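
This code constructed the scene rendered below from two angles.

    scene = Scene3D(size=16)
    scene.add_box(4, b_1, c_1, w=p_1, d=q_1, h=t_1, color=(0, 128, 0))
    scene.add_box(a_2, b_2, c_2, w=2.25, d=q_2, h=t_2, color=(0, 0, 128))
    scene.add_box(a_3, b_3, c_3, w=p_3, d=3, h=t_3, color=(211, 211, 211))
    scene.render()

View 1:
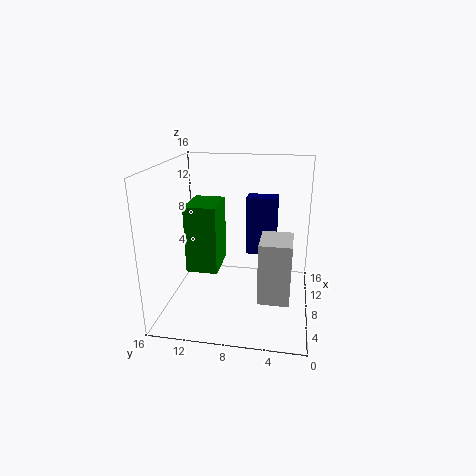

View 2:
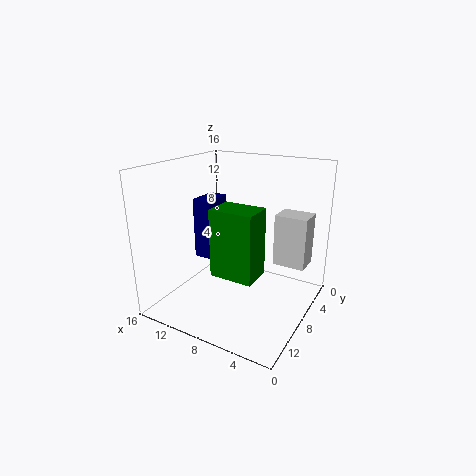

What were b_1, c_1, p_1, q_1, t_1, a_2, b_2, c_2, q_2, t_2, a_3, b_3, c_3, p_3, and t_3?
b_1 = 9.5; c_1 = 5.5; p_1 = 4.5; q_1 = 3.25; t_1 = 7; a_2 = 12; b_2 = 4; c_2 = 4.25; q_2 = 3.75; t_2 = 7.25; a_3 = 1.25; b_3 = 2; c_3 = 4.25; p_3 = 3.75; t_3 = 6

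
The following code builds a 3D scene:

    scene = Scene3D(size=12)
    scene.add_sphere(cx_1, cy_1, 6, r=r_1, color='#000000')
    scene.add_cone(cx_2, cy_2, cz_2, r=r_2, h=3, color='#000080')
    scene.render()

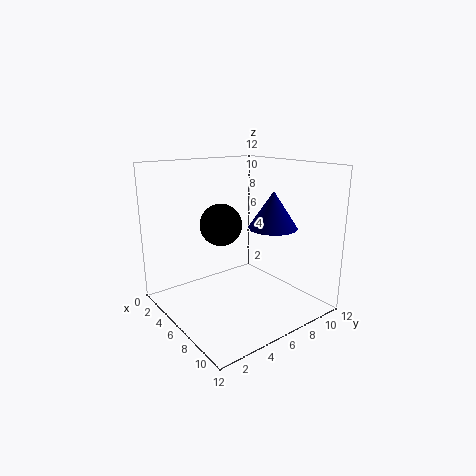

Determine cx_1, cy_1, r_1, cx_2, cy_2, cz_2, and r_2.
cx_1 = 2, cy_1 = 7, r_1 = 2, cx_2 = 8, cy_2 = 8, cz_2 = 7, r_2 = 2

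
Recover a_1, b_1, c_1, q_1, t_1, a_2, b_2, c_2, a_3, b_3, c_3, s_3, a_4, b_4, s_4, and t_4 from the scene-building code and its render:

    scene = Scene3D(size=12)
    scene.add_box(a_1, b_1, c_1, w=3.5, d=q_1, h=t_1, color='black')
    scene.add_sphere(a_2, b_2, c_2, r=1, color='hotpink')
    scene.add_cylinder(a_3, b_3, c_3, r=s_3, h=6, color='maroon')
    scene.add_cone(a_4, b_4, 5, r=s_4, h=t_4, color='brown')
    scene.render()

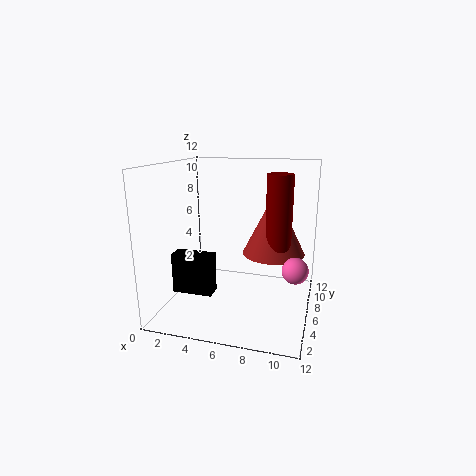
a_1 = 0.5; b_1 = 4.5; c_1 = 1; q_1 = 1.5; t_1 = 3.5; a_2 = 11; b_2 = 4; c_2 = 4.5; a_3 = 9.5; b_3 = 5; c_3 = 5.5; s_3 = 1; a_4 = 9; b_4 = 6; s_4 = 2.5; t_4 = 5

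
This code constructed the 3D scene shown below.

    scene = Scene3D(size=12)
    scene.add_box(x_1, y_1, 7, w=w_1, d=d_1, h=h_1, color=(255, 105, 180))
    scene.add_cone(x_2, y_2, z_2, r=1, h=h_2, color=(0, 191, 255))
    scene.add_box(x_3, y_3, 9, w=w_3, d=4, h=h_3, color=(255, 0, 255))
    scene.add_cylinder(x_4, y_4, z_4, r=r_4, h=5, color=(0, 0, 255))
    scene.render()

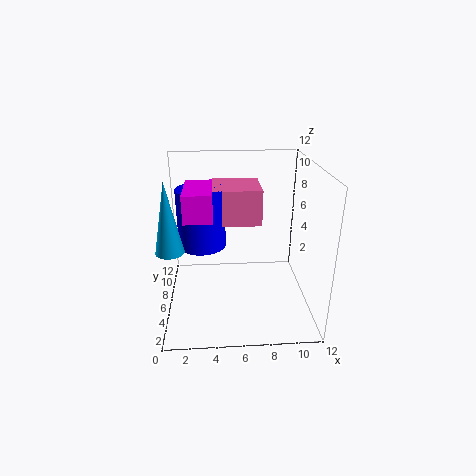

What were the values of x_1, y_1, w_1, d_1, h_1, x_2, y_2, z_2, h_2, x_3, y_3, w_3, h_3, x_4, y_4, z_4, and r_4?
x_1 = 4, y_1 = 6, w_1 = 4, d_1 = 4, h_1 = 3, x_2 = 1, y_2 = 2, z_2 = 7, h_2 = 5, x_3 = 2, y_3 = 2, w_3 = 2, h_3 = 2, x_4 = 3, y_4 = 7, z_4 = 5, r_4 = 2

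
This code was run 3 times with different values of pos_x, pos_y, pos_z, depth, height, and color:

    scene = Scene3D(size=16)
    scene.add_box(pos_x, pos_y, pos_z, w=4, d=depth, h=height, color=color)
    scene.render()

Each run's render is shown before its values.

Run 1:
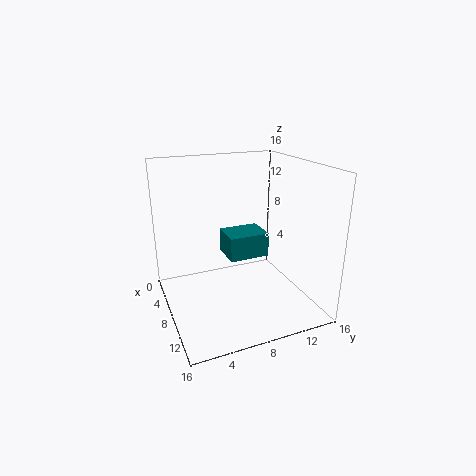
pos_x = 2, pos_y = 8, pos_z = 4, depth = 5, height = 3, color = 'teal'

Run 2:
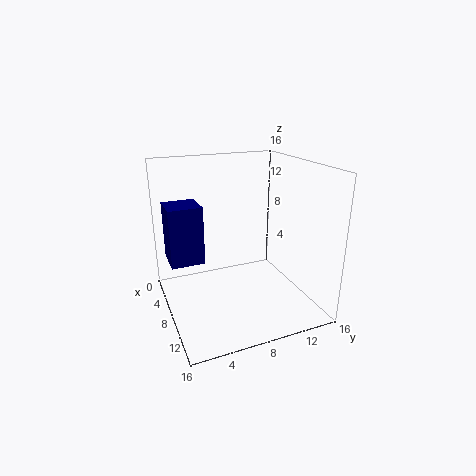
pos_x = 1, pos_y = 1, pos_z = 4, depth = 4, height = 7, color = 'navy'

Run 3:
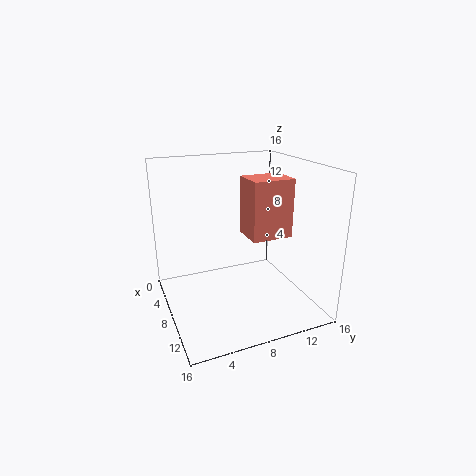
pos_x = 4, pos_y = 10, pos_z = 7, depth = 5, height = 7, color = 'salmon'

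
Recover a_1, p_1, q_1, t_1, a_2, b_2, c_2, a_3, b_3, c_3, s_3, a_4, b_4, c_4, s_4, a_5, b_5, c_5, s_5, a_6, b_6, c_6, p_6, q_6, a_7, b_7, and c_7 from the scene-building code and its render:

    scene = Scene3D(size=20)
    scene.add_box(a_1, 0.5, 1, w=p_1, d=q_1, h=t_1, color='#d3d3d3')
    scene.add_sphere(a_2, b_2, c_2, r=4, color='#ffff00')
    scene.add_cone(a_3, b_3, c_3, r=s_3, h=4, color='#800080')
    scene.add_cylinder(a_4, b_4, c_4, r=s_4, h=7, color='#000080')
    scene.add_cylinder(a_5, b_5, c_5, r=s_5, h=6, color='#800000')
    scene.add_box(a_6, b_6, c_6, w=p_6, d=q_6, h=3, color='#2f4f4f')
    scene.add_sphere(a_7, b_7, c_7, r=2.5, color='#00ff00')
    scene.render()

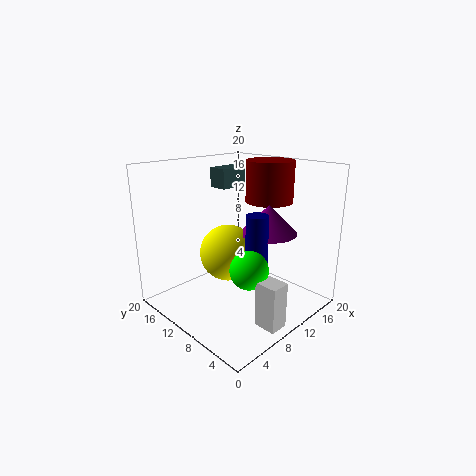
a_1 = 6.5; p_1 = 2.5; q_1 = 3; t_1 = 6; a_2 = 9.5; b_2 = 11.5; c_2 = 7.5; a_3 = 13.5; b_3 = 7.5; c_3 = 10.5; s_3 = 4; a_4 = 10; b_4 = 6.5; c_4 = 7; s_4 = 1.5; a_5 = 16.5; b_5 = 10; c_5 = 14; s_5 = 3.5; a_6 = 12.5; b_6 = 15.5; c_6 = 15.5; p_6 = 4.5; q_6 = 3; a_7 = 7.5; b_7 = 5.5; c_7 = 7.5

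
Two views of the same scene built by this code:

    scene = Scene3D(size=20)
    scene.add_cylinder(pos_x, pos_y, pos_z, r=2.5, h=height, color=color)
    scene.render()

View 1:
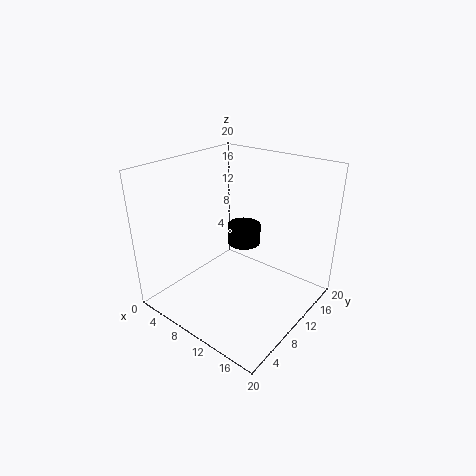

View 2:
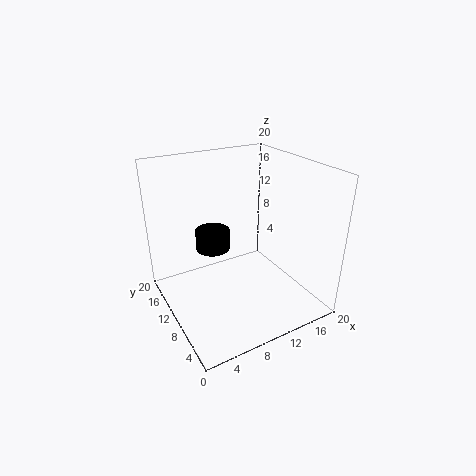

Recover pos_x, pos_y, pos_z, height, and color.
pos_x = 8
pos_y = 14
pos_z = 7
height = 3
color = 'black'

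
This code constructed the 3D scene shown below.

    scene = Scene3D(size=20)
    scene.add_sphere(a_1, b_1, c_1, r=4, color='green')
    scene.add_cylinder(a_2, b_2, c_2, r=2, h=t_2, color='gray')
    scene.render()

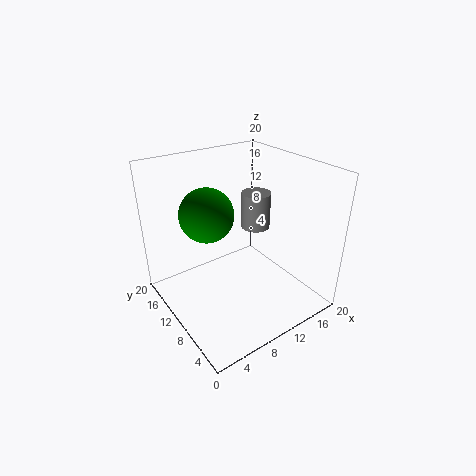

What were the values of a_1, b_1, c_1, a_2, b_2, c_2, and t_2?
a_1 = 8, b_1 = 15, c_1 = 12, a_2 = 13, b_2 = 10, c_2 = 11, t_2 = 5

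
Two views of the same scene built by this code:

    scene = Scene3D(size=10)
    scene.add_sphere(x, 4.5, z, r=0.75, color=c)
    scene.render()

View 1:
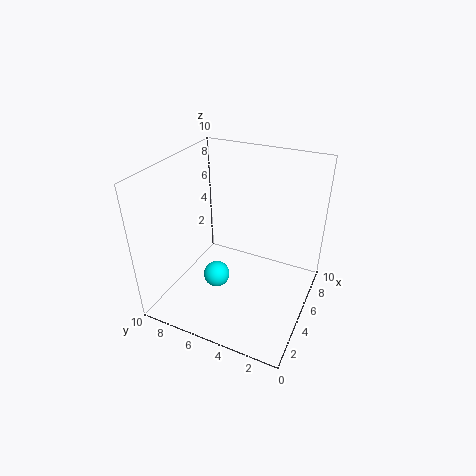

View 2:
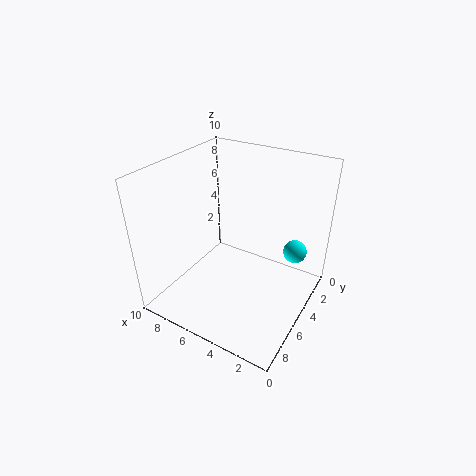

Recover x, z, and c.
x = 1; z = 5; c = 'cyan'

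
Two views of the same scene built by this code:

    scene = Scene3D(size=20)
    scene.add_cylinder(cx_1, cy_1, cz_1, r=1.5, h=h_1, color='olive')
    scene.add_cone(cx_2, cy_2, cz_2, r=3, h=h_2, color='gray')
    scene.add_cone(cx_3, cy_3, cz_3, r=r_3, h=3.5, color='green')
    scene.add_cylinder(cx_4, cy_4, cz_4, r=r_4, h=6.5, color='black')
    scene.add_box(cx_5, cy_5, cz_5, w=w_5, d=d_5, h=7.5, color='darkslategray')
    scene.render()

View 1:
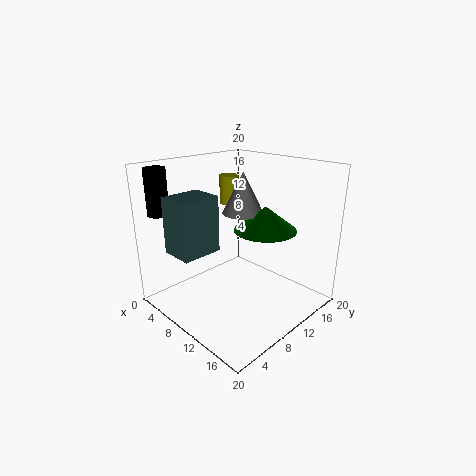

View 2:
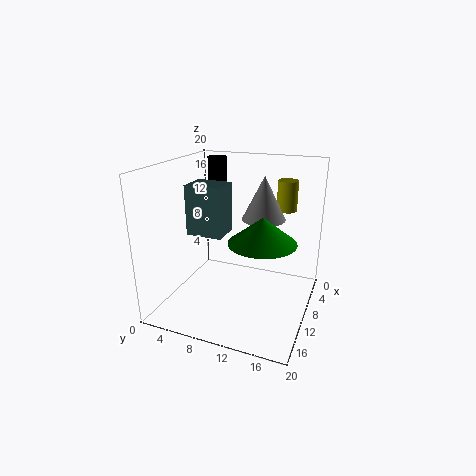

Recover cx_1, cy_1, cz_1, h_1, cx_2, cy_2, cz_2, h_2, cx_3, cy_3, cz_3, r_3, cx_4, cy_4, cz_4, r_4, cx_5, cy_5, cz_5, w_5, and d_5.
cx_1 = 3, cy_1 = 15, cz_1 = 12.5, h_1 = 4.5, cx_2 = 8, cy_2 = 13, cz_2 = 12.5, h_2 = 6, cx_3 = 11.5, cy_3 = 14, cz_3 = 10.5, r_3 = 4.5, cx_4 = 1.5, cy_4 = 3, cz_4 = 13, r_4 = 1.5, cx_5 = 5, cy_5 = 1.5, cz_5 = 9, w_5 = 4.5, d_5 = 5.5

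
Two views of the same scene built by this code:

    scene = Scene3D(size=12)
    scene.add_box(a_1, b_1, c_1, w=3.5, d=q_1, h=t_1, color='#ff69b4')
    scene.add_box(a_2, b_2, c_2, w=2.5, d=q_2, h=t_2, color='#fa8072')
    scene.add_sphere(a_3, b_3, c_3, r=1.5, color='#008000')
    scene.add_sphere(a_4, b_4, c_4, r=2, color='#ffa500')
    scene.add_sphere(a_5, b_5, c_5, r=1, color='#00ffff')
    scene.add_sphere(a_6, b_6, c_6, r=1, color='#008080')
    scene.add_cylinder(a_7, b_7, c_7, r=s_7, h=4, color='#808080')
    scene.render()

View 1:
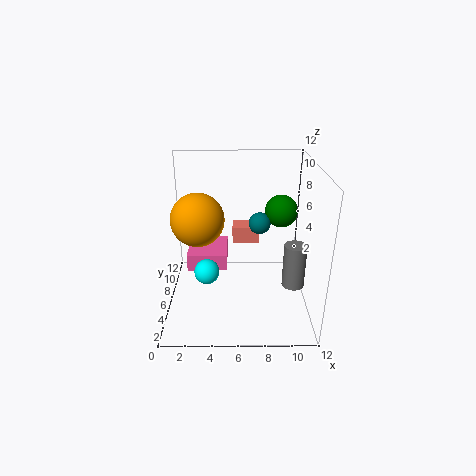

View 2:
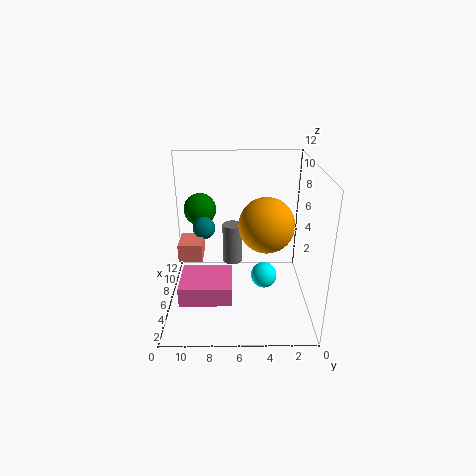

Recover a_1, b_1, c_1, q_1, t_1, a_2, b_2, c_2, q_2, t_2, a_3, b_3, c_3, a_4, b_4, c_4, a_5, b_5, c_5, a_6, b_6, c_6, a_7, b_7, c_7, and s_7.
a_1 = 1.5
b_1 = 6.5
c_1 = 2.5
q_1 = 4
t_1 = 1.5
a_2 = 5.5
b_2 = 9
c_2 = 4
q_2 = 2
t_2 = 1.5
a_3 = 10
b_3 = 9.5
c_3 = 7
a_4 = 3
b_4 = 4
c_4 = 8.5
a_5 = 3.5
b_5 = 4
c_5 = 4
a_6 = 8
b_6 = 9
c_6 = 6
a_7 = 11
b_7 = 6.5
c_7 = 1
s_7 = 1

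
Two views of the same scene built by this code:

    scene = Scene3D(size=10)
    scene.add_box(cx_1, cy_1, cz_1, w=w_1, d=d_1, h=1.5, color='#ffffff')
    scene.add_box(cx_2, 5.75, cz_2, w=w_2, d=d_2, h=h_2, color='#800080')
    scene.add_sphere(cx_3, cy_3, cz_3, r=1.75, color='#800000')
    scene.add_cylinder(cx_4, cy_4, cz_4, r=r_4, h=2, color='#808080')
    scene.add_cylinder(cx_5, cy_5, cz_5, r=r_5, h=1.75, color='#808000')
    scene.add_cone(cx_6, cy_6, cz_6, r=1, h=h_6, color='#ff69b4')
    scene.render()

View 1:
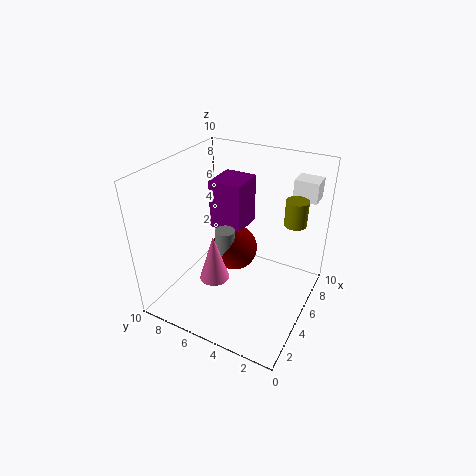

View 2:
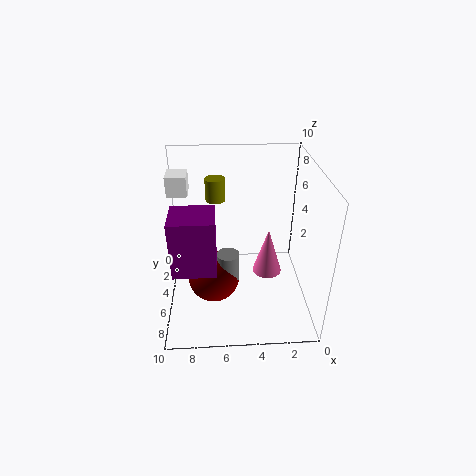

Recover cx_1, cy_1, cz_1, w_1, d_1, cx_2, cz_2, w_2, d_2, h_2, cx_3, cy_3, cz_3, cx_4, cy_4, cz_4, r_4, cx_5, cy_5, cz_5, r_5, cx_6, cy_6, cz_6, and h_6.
cx_1 = 8.5
cy_1 = 0.75
cz_1 = 7
w_1 = 1.5
d_1 = 1.75
cx_2 = 6.5
cz_2 = 4.25
w_2 = 2.75
d_2 = 2.5
h_2 = 3.75
cx_3 = 6.75
cy_3 = 6.25
cz_3 = 2.75
cx_4 = 5.75
cy_4 = 6.5
cz_4 = 2.75
r_4 = 0.75
cx_5 = 6.5
cy_5 = 1.5
cz_5 = 6.25
r_5 = 0.75
cx_6 = 3
cy_6 = 5.75
cz_6 = 2.75
h_6 = 3.25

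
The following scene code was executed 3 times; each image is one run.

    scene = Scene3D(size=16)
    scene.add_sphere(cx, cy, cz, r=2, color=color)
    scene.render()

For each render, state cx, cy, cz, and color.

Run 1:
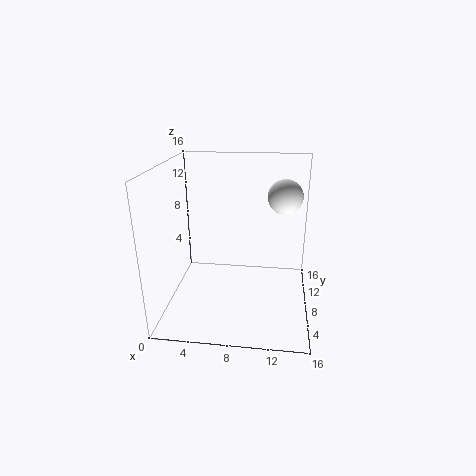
cx = 13, cy = 11, cz = 12, color = 'white'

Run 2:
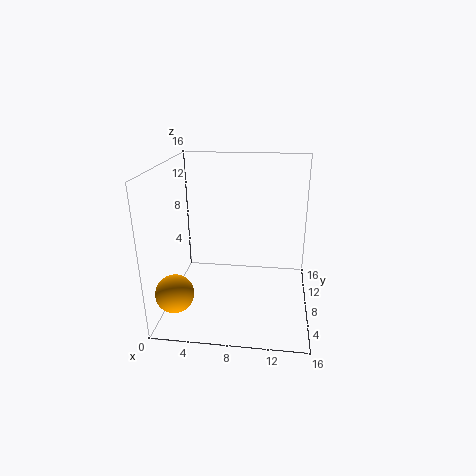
cx = 2, cy = 3, cz = 3.5, color = 'orange'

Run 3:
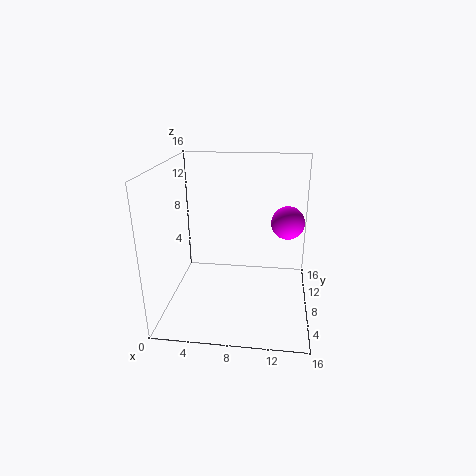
cx = 13.5, cy = 12, cz = 8.5, color = 'magenta'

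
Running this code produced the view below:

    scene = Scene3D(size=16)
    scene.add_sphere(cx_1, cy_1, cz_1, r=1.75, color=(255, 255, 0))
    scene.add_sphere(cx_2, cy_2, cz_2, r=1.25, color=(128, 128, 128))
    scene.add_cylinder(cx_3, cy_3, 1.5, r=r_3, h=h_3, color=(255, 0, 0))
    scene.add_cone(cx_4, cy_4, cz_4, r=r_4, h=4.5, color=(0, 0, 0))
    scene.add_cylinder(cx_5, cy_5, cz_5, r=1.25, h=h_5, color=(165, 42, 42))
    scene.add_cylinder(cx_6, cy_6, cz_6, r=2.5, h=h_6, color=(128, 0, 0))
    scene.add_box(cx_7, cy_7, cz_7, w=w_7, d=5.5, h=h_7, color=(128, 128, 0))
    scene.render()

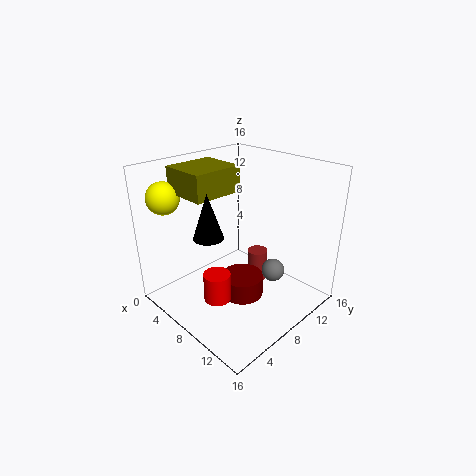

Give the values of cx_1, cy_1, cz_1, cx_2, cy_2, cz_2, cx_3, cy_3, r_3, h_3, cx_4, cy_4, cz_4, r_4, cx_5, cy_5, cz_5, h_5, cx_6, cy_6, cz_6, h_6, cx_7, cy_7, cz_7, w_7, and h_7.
cx_1 = 2.75, cy_1 = 2.25, cz_1 = 12.75, cx_2 = 11.75, cy_2 = 9.75, cz_2 = 4.75, cx_3 = 8, cy_3 = 4.75, r_3 = 1.5, h_3 = 3.25, cx_4 = 8.75, cy_4 = 3.25, cz_4 = 10, r_4 = 1.5, cx_5 = 7, cy_5 = 12.5, cz_5 = 0.25, h_5 = 4, cx_6 = 8, cy_6 = 8.75, cz_6 = 0.25, h_6 = 2.5, cx_7 = 2.75, cy_7 = 3, cz_7 = 13.25, w_7 = 5, h_7 = 2.75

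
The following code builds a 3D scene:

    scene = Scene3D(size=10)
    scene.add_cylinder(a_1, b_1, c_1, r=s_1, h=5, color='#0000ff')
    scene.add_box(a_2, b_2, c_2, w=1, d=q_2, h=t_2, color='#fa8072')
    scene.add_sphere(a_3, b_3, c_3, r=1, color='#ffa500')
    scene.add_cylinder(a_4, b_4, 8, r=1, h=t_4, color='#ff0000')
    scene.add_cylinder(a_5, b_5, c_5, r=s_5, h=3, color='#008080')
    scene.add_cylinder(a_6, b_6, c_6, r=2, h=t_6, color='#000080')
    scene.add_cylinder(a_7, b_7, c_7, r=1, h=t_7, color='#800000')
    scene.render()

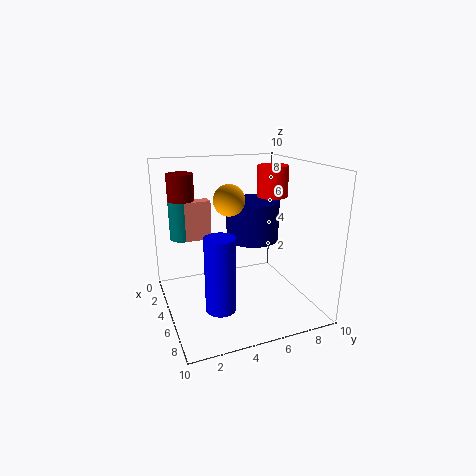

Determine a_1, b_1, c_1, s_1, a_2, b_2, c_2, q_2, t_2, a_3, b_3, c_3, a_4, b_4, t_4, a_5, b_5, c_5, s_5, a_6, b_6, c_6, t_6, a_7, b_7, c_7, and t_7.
a_1 = 7, b_1 = 3, c_1 = 1, s_1 = 1, a_2 = 1, b_2 = 2, c_2 = 4, q_2 = 2, t_2 = 3, a_3 = 6, b_3 = 4, c_3 = 8, a_4 = 6, b_4 = 7, t_4 = 2, a_5 = 1, b_5 = 2, c_5 = 4, s_5 = 1, a_6 = 3, b_6 = 7, c_6 = 4, t_6 = 3, a_7 = 1, b_7 = 2, c_7 = 6, t_7 = 3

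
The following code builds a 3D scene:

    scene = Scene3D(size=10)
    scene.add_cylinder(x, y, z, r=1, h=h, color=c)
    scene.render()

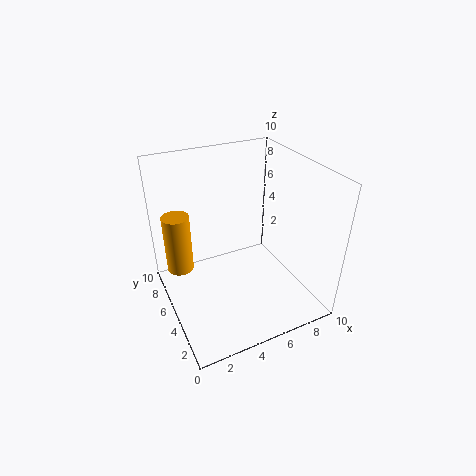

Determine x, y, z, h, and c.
x = 1.5
y = 8
z = 1.5
h = 4.5
c = 'orange'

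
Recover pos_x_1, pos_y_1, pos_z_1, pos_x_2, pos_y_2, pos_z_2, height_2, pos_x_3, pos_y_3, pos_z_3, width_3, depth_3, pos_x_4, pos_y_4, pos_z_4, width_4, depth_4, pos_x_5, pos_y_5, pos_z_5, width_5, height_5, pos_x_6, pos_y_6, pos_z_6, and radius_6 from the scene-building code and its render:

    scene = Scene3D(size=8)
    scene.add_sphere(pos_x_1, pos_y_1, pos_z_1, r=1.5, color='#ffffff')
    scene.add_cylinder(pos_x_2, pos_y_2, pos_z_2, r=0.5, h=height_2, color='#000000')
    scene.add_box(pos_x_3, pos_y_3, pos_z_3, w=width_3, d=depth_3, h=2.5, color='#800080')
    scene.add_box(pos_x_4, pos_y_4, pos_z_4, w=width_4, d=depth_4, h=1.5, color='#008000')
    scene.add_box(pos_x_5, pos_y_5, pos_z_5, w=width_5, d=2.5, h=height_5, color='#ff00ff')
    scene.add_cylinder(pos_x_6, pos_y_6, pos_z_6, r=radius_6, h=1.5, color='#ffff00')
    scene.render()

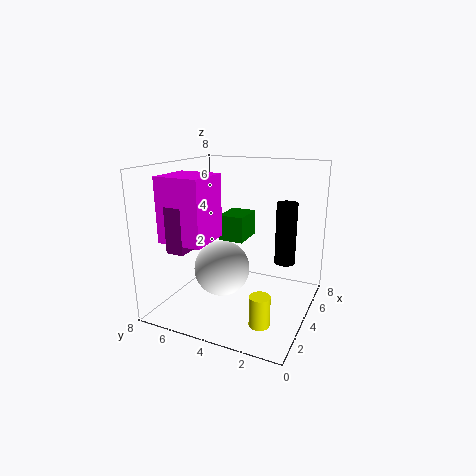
pos_x_1 = 3; pos_y_1 = 4.5; pos_z_1 = 2.5; pos_x_2 = 3; pos_y_2 = 1; pos_z_2 = 3.5; height_2 = 3; pos_x_3 = 1.5; pos_y_3 = 6; pos_z_3 = 3.5; width_3 = 1.5; depth_3 = 1; pos_x_4 = 4.5; pos_y_4 = 4; pos_z_4 = 3.5; width_4 = 2; depth_4 = 1.5; pos_x_5 = 1.5; pos_y_5 = 5; pos_z_5 = 4; width_5 = 2.5; height_5 = 3.5; pos_x_6 = 1; pos_y_6 = 1.5; pos_z_6 = 1; radius_6 = 0.5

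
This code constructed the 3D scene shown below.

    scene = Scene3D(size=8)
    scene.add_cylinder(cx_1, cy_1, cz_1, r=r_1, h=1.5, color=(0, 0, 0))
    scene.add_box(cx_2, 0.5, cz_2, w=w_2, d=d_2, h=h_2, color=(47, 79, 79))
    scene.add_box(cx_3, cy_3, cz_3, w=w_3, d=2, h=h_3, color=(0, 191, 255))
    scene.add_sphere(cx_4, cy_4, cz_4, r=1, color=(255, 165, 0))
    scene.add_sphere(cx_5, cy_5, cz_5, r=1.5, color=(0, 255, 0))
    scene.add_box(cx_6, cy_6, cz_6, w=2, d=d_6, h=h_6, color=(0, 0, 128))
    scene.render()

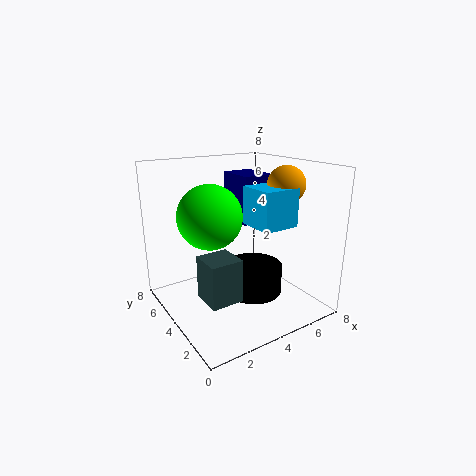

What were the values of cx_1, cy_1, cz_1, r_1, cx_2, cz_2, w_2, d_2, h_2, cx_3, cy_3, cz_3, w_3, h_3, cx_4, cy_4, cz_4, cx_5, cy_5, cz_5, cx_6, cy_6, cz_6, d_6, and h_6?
cx_1 = 4; cy_1 = 2.5; cz_1 = 1.5; r_1 = 1.5; cx_2 = 0.5; cz_2 = 2.5; w_2 = 1.5; d_2 = 1.5; h_2 = 2; cx_3 = 4; cy_3 = 1.5; cz_3 = 5; w_3 = 2; h_3 = 2; cx_4 = 6; cy_4 = 2.5; cz_4 = 7; cx_5 = 1.5; cy_5 = 2.5; cz_5 = 6; cx_6 = 5.5; cy_6 = 5.5; cz_6 = 4; d_6 = 2.5; h_6 = 3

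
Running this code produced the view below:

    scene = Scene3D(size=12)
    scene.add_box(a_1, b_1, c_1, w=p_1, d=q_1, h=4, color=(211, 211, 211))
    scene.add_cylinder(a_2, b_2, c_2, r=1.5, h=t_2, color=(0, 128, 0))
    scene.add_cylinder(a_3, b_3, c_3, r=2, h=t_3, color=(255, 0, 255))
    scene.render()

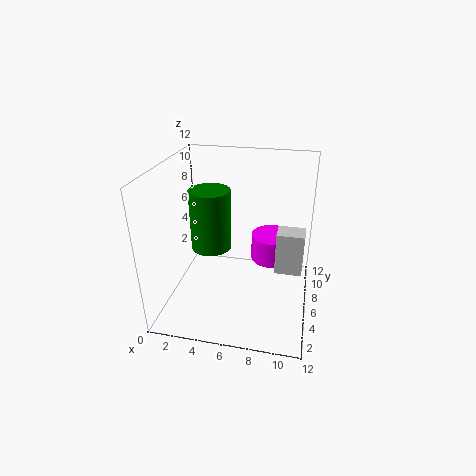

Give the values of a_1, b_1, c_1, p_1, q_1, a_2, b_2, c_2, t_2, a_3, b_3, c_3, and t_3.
a_1 = 9
b_1 = 8
c_1 = 1.5
p_1 = 2.5
q_1 = 2
a_2 = 4.5
b_2 = 3.5
c_2 = 6.5
t_2 = 4.5
a_3 = 8.5
b_3 = 10
c_3 = 2
t_3 = 2.5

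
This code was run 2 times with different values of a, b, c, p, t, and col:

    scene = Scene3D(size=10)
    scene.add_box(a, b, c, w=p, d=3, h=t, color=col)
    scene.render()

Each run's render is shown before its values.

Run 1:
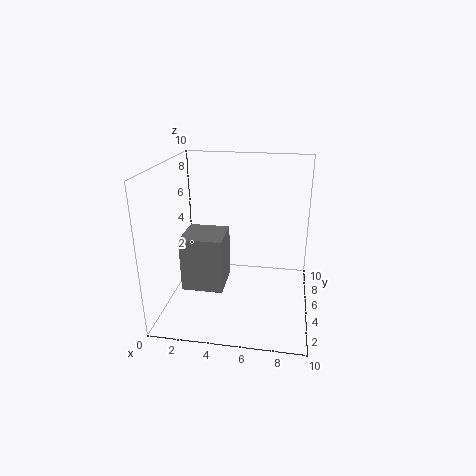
a = 1; b = 4; c = 1; p = 3; t = 4; col = 'gray'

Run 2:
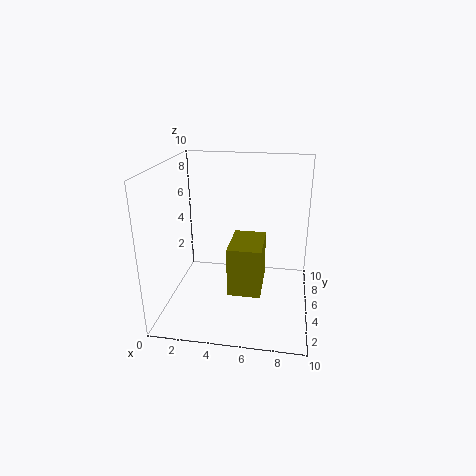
a = 5; b = 1; c = 3; p = 2; t = 3; col = 'olive'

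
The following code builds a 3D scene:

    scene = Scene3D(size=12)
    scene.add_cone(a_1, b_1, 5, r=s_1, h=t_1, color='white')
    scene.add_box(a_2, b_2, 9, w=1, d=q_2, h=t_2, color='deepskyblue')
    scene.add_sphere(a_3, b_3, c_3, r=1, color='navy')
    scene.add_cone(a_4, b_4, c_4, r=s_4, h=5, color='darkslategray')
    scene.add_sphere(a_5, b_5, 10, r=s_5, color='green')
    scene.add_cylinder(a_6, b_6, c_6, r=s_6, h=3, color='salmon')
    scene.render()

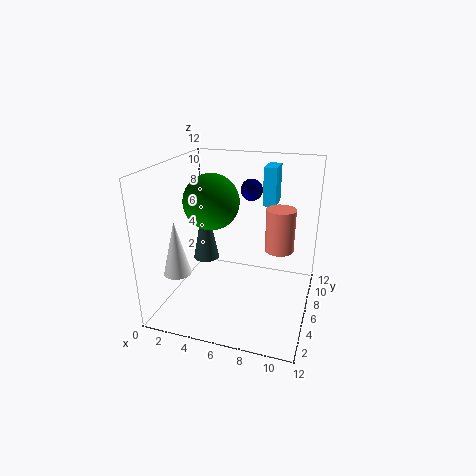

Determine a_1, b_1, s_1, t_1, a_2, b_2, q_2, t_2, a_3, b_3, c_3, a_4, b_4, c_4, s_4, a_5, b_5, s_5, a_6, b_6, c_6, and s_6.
a_1 = 3; b_1 = 1; s_1 = 1; t_1 = 4; a_2 = 8; b_2 = 6; q_2 = 2; t_2 = 3; a_3 = 6; b_3 = 10; c_3 = 9; a_4 = 4; b_4 = 4; c_4 = 5; s_4 = 1; a_5 = 5; b_5 = 3; s_5 = 2; a_6 = 10; b_6 = 3; c_6 = 7; s_6 = 1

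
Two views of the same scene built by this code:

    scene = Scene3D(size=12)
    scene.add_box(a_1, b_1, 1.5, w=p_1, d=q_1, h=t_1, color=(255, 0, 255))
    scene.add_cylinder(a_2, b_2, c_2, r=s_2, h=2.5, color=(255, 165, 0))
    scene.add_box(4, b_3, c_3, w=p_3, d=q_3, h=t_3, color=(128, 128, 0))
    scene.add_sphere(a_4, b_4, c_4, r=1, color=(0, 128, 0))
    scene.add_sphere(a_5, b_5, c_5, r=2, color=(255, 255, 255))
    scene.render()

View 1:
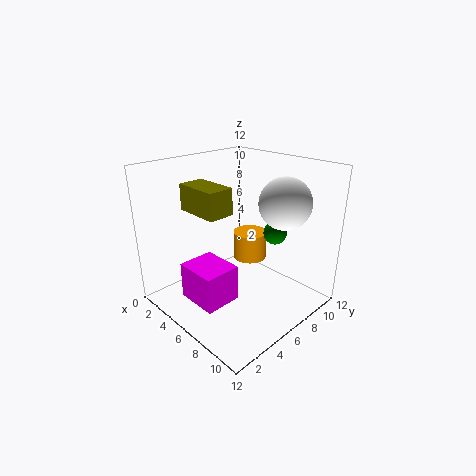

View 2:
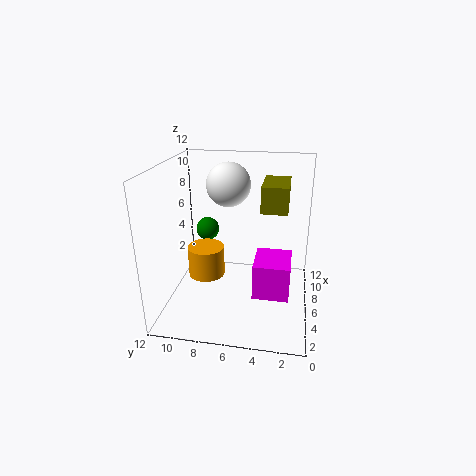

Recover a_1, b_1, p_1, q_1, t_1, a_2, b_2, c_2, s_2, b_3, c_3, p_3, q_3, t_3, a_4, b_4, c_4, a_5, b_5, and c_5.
a_1 = 4, b_1 = 1.5, p_1 = 3.5, q_1 = 3, t_1 = 3, a_2 = 5, b_2 = 8.5, c_2 = 3, s_2 = 1.5, b_3 = 2, c_3 = 9, p_3 = 3.5, q_3 = 2, t_3 = 2, a_4 = 7.5, b_4 = 9, c_4 = 6, a_5 = 9.5, b_5 = 7.5, c_5 = 9.5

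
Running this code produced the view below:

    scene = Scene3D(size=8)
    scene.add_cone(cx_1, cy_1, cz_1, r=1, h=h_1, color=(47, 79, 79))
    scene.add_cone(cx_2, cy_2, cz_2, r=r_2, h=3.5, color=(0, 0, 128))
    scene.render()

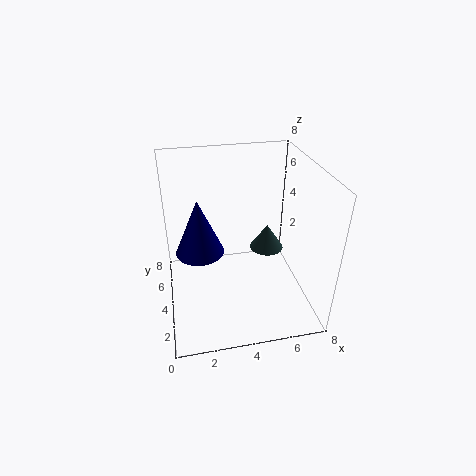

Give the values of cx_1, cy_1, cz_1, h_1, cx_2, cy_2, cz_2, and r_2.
cx_1 = 6, cy_1 = 5, cz_1 = 2.5, h_1 = 1.5, cx_2 = 2, cy_2 = 6, cz_2 = 2, r_2 = 1.5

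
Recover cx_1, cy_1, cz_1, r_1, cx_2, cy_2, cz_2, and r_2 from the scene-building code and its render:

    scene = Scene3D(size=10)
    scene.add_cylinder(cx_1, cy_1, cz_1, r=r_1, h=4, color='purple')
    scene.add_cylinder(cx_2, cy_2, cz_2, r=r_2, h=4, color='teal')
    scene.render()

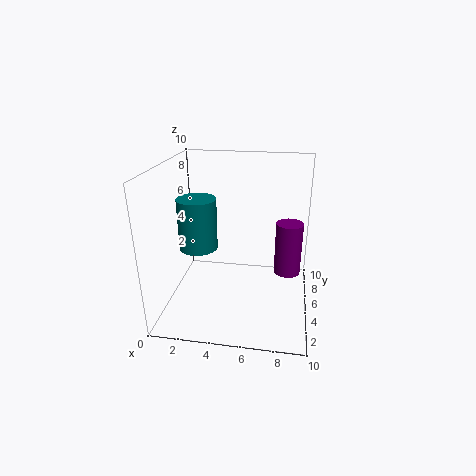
cx_1 = 8.5, cy_1 = 7, cz_1 = 1.5, r_1 = 1, cx_2 = 1.5, cy_2 = 7, cz_2 = 3, r_2 = 1.5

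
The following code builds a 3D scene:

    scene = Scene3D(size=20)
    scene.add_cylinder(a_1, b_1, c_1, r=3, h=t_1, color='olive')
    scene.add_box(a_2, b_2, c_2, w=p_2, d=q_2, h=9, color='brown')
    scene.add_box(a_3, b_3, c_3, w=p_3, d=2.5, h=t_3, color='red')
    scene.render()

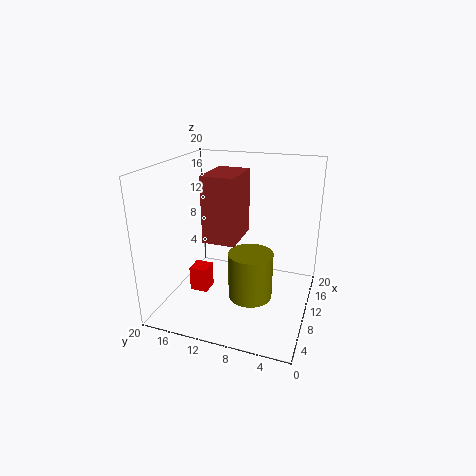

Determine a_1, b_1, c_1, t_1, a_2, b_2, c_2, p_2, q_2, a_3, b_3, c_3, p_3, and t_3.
a_1 = 8
b_1 = 7.5
c_1 = 2.5
t_1 = 6.5
a_2 = 7
b_2 = 9.5
c_2 = 10
p_2 = 6.5
q_2 = 4.5
a_3 = 6.5
b_3 = 13.5
c_3 = 2.5
p_3 = 2.5
t_3 = 3.5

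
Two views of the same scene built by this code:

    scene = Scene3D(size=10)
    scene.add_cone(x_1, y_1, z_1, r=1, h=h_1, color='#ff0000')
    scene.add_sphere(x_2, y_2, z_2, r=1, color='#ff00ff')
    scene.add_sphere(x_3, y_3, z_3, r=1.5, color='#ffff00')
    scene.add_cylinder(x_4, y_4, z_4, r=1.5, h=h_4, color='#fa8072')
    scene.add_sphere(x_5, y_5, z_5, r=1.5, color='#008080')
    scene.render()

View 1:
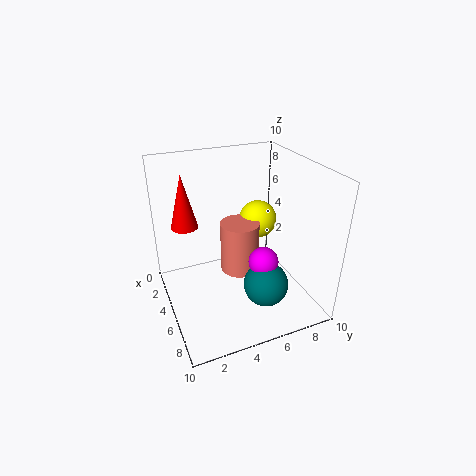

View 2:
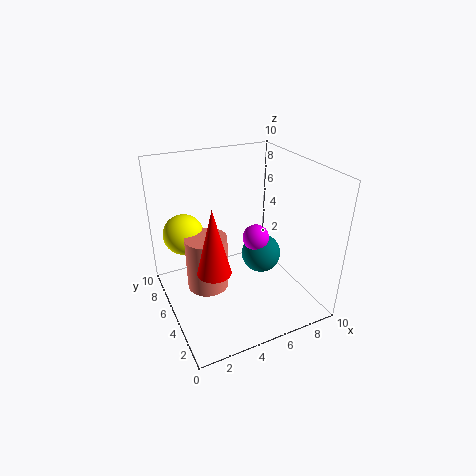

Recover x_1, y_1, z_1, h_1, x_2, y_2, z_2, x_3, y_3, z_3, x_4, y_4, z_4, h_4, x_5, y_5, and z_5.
x_1 = 2
y_1 = 2
z_1 = 5
h_1 = 4
x_2 = 7
y_2 = 6
z_2 = 4
x_3 = 2
y_3 = 8
z_3 = 4.5
x_4 = 3
y_4 = 6
z_4 = 1
h_4 = 4
x_5 = 7.5
y_5 = 6
z_5 = 2.5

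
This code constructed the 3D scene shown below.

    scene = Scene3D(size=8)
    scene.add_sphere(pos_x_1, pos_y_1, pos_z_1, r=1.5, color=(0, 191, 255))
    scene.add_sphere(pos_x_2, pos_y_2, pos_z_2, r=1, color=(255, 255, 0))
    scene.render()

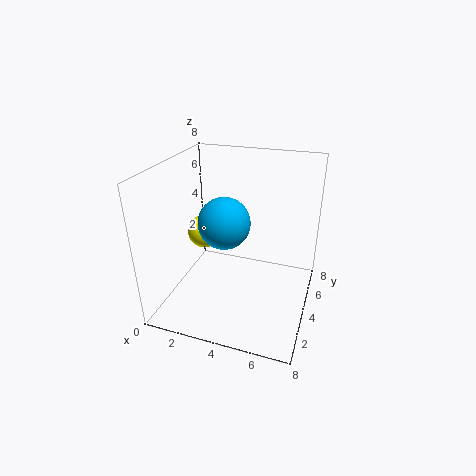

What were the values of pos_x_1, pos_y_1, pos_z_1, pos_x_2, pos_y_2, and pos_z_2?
pos_x_1 = 3
pos_y_1 = 4.5
pos_z_1 = 4.5
pos_x_2 = 1.5
pos_y_2 = 5
pos_z_2 = 3.5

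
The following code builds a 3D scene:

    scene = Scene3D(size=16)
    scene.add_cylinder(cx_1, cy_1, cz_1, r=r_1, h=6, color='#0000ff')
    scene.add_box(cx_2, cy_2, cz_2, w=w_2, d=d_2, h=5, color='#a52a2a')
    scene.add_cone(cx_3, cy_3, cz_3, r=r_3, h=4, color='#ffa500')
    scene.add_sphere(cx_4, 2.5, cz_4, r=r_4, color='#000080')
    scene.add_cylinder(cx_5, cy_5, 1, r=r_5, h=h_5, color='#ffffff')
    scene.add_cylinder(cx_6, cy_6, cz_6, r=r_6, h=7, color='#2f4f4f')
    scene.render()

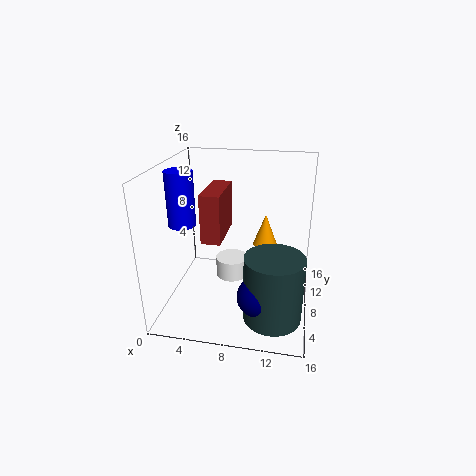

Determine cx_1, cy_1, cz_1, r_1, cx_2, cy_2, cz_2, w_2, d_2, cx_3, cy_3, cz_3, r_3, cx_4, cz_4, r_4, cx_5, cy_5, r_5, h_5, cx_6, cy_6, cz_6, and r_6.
cx_1 = 2
cy_1 = 7
cz_1 = 9.5
r_1 = 1.5
cx_2 = 5
cy_2 = 4
cz_2 = 9
w_2 = 2
d_2 = 5.5
cx_3 = 10.5
cy_3 = 13
cz_3 = 5
r_3 = 1.5
cx_4 = 11
cz_4 = 4.5
r_4 = 2
cx_5 = 6.5
cy_5 = 11.5
r_5 = 2
h_5 = 2.5
cx_6 = 12.5
cy_6 = 3.5
cz_6 = 1.5
r_6 = 3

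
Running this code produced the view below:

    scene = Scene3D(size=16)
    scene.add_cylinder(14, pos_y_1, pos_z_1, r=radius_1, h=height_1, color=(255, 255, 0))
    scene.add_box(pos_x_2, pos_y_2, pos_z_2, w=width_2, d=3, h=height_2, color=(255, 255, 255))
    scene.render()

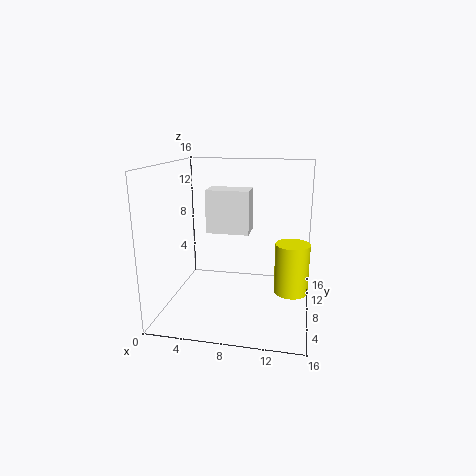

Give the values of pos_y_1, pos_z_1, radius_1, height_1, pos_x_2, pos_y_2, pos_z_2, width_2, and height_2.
pos_y_1 = 10
pos_z_1 = 1
radius_1 = 2
height_1 = 6
pos_x_2 = 4
pos_y_2 = 9
pos_z_2 = 8
width_2 = 5
height_2 = 5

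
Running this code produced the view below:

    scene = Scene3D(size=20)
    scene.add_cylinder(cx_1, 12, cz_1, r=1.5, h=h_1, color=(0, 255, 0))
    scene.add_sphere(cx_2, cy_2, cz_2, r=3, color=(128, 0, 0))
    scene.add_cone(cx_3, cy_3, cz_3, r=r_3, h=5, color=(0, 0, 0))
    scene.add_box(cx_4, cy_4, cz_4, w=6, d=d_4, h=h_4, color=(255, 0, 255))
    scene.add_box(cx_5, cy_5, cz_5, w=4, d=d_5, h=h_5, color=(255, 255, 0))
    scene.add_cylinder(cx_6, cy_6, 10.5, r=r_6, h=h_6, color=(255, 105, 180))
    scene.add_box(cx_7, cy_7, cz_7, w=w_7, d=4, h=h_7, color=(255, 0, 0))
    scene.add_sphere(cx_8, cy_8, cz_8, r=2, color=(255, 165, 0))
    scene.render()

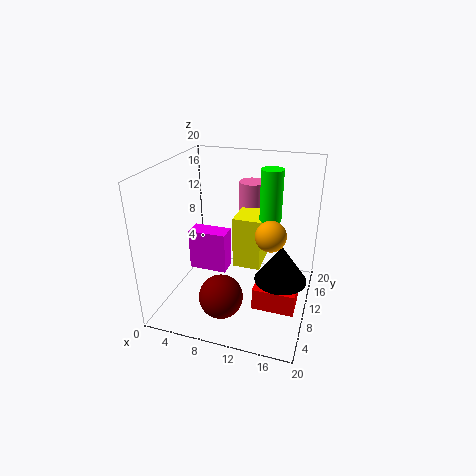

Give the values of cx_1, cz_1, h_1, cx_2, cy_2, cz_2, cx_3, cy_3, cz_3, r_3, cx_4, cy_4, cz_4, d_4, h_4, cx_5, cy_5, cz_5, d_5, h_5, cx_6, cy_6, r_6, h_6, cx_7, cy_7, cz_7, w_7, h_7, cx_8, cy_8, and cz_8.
cx_1 = 14, cz_1 = 12.5, h_1 = 7, cx_2 = 9, cy_2 = 5.5, cz_2 = 3, cx_3 = 16.5, cy_3 = 8.5, cz_3 = 5.5, r_3 = 3.5, cx_4 = 1, cy_4 = 12.5, cz_4 = 2, d_4 = 3, h_4 = 6.5, cx_5 = 9, cy_5 = 10.5, cz_5 = 5, d_5 = 5.5, h_5 = 7.5, cx_6 = 10, cy_6 = 17, r_6 = 2, h_6 = 5.5, cx_7 = 13.5, cy_7 = 5, cz_7 = 2.5, w_7 = 5.5, h_7 = 3, cx_8 = 15, cy_8 = 8, cz_8 = 12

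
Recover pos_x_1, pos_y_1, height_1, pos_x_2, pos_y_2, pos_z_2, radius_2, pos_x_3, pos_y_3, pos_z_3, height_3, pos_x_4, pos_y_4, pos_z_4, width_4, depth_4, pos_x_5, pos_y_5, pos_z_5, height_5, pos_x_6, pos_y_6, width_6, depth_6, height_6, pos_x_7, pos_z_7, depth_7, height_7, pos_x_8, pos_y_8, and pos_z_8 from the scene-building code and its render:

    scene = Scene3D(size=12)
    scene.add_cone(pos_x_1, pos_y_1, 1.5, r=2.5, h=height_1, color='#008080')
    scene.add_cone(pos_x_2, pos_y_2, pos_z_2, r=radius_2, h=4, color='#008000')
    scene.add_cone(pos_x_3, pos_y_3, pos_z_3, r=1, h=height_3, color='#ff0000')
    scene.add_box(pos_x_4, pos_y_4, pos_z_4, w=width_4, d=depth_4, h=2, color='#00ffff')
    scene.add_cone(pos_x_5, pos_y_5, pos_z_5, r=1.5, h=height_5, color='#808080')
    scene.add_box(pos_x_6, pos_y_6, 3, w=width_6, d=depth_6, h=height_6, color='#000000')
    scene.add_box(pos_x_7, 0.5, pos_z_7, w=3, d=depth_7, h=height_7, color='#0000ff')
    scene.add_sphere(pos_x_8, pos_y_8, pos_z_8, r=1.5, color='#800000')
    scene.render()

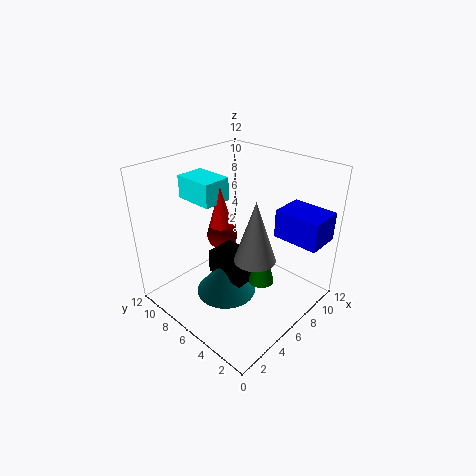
pos_x_1 = 4.5
pos_y_1 = 6
height_1 = 3
pos_x_2 = 5.5
pos_y_2 = 3
pos_z_2 = 3.5
radius_2 = 1
pos_x_3 = 6
pos_y_3 = 8
pos_z_3 = 6.5
height_3 = 3.5
pos_x_4 = 4.5
pos_y_4 = 8
pos_z_4 = 8.5
width_4 = 2.5
depth_4 = 3.5
pos_x_5 = 4
pos_y_5 = 2.5
pos_z_5 = 6.5
height_5 = 4.5
pos_x_6 = 4
pos_y_6 = 4
width_6 = 2.5
depth_6 = 3.5
height_6 = 2
pos_x_7 = 9
pos_z_7 = 5.5
depth_7 = 4
height_7 = 2.5
pos_x_8 = 8.5
pos_y_8 = 10.5
pos_z_8 = 3.5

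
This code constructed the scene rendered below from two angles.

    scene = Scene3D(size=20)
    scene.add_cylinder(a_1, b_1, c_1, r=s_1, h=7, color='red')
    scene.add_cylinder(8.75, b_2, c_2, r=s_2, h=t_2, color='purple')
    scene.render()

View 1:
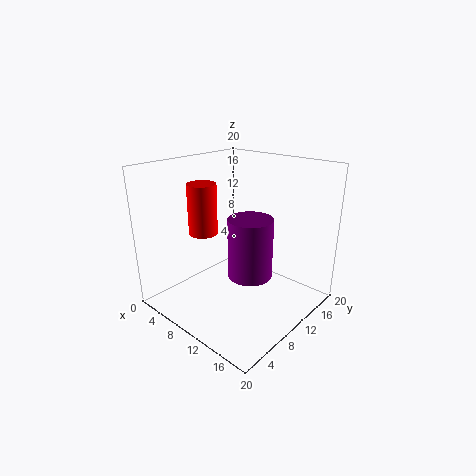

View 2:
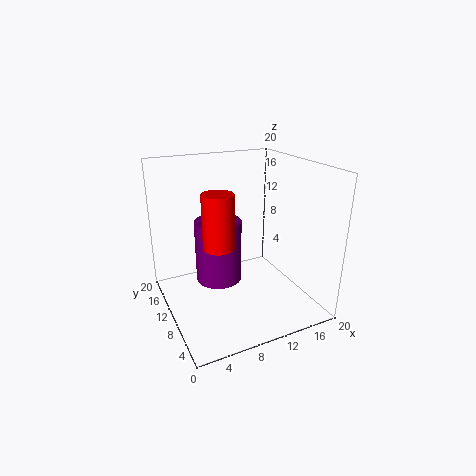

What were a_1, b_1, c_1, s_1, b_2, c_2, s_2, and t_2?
a_1 = 6; b_1 = 7.25; c_1 = 10.5; s_1 = 2; b_2 = 14.25; c_2 = 1.75; s_2 = 3.5; t_2 = 9.5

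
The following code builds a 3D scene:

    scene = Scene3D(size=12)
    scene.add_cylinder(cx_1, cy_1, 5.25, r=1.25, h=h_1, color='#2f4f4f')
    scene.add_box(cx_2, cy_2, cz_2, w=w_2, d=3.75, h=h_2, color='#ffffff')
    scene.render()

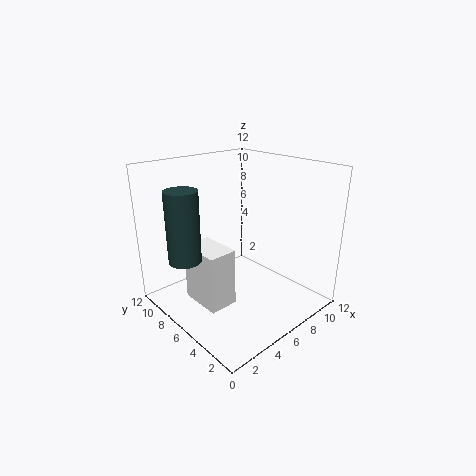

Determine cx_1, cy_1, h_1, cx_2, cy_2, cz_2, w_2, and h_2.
cx_1 = 1.25; cy_1 = 6.75; h_1 = 5.5; cx_2 = 2.75; cy_2 = 5.5; cz_2 = 0.25; w_2 = 2.5; h_2 = 5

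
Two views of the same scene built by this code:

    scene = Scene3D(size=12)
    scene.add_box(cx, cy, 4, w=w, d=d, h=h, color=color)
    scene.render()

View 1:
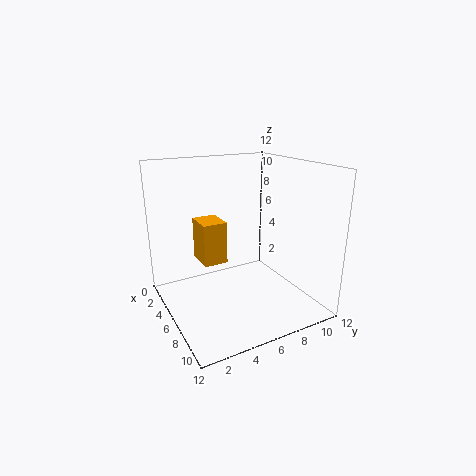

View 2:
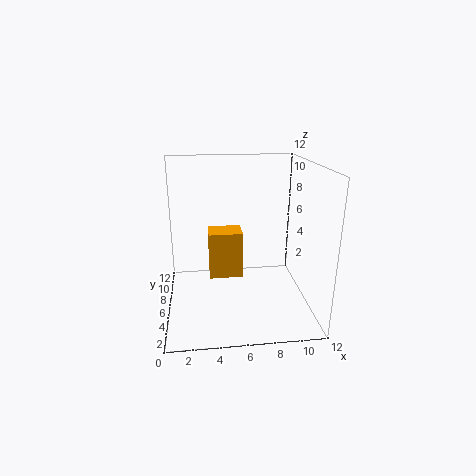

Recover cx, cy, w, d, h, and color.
cx = 3.5
cy = 3
w = 2.5
d = 2
h = 3.5
color = 'orange'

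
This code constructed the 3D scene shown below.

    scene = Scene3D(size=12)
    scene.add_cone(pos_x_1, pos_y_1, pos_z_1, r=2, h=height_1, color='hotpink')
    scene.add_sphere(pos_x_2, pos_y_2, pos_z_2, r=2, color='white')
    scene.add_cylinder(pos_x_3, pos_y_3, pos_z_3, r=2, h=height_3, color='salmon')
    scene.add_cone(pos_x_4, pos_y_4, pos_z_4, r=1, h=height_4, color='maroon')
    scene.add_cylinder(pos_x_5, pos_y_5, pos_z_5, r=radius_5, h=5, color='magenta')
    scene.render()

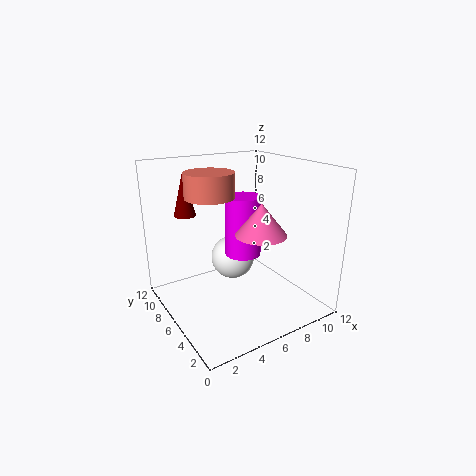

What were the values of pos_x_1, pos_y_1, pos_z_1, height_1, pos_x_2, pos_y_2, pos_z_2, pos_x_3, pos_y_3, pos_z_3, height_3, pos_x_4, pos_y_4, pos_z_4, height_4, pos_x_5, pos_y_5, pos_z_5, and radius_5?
pos_x_1 = 6.5; pos_y_1 = 3.5; pos_z_1 = 7; height_1 = 2.5; pos_x_2 = 7; pos_y_2 = 8.5; pos_z_2 = 3; pos_x_3 = 4; pos_y_3 = 7; pos_z_3 = 9.5; height_3 = 2; pos_x_4 = 3.5; pos_y_4 = 11; pos_z_4 = 7; height_4 = 4; pos_x_5 = 6.5; pos_y_5 = 6; pos_z_5 = 4.5; radius_5 = 1.5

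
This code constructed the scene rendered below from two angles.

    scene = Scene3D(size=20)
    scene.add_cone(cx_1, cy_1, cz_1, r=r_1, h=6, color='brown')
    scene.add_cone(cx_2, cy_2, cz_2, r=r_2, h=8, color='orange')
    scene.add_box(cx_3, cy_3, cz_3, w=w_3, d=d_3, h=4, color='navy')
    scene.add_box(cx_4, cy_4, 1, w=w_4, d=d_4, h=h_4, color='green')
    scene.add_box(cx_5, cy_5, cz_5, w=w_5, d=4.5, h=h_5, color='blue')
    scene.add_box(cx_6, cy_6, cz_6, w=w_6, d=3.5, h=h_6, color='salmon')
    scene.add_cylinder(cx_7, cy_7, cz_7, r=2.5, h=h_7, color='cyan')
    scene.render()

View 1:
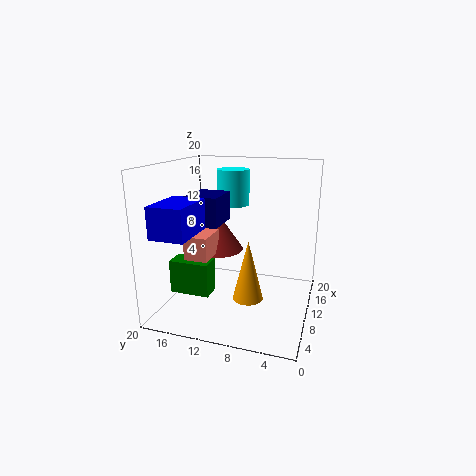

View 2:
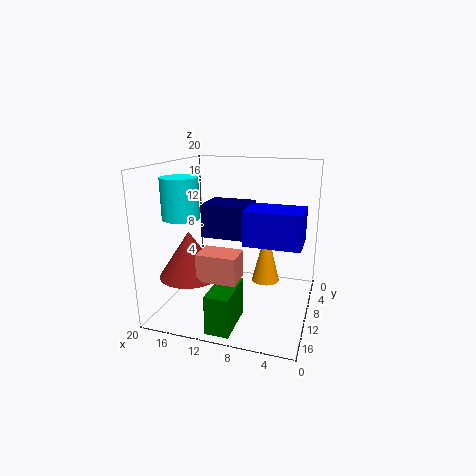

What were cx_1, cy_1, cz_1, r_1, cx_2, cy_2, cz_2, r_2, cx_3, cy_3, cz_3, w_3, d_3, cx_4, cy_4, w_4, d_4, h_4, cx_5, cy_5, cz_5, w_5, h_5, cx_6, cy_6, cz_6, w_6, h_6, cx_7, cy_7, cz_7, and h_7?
cx_1 = 15; cy_1 = 15; cz_1 = 6; r_1 = 4; cx_2 = 6.5; cy_2 = 7.5; cz_2 = 3; r_2 = 2; cx_3 = 7; cy_3 = 12; cz_3 = 12; w_3 = 5.5; d_3 = 4.5; cx_4 = 8; cy_4 = 14; w_4 = 3; d_4 = 6; h_4 = 5; cx_5 = 0.5; cy_5 = 13.5; cz_5 = 12; w_5 = 6.5; h_5 = 4; cx_6 = 8; cy_6 = 14; cz_6 = 6.5; w_6 = 5; h_6 = 3.5; cx_7 = 17; cy_7 = 13; cz_7 = 13; h_7 = 5.5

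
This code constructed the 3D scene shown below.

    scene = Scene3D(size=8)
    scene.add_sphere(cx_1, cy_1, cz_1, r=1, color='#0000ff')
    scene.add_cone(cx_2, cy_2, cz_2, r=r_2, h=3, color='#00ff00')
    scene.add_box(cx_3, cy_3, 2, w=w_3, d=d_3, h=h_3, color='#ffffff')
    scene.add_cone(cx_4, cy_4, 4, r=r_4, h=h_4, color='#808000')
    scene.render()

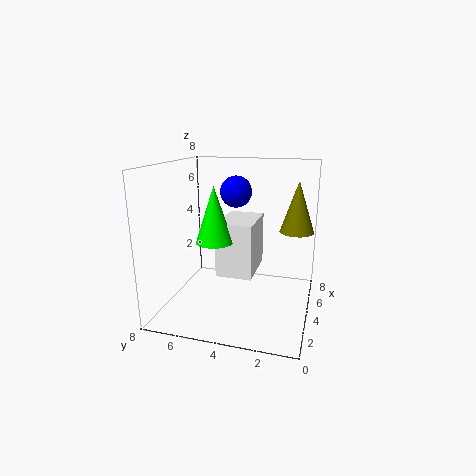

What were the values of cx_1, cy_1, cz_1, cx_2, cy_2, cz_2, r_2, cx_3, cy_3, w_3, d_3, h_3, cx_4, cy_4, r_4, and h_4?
cx_1 = 7; cy_1 = 5; cz_1 = 6; cx_2 = 3; cy_2 = 5; cz_2 = 4; r_2 = 1; cx_3 = 3; cy_3 = 3; w_3 = 3; d_3 = 2; h_3 = 3; cx_4 = 6; cy_4 = 1; r_4 = 1; h_4 = 3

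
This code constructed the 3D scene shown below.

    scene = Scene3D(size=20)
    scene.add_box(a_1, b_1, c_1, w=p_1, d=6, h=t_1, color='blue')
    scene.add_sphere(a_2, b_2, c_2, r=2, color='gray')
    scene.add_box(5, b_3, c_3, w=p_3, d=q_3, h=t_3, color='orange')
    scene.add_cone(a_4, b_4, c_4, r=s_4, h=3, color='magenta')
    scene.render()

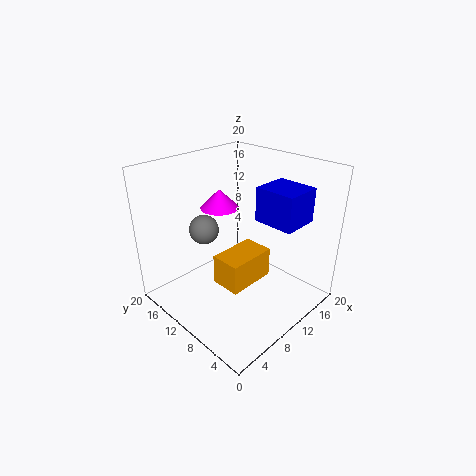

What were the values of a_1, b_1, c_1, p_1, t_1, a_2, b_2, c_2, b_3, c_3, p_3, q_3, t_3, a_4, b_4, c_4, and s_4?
a_1 = 13.5; b_1 = 4; c_1 = 11.5; p_1 = 5.5; t_1 = 5; a_2 = 6.5; b_2 = 13; c_2 = 11.5; b_3 = 5.5; c_3 = 5.5; p_3 = 6.5; q_3 = 4; t_3 = 4; a_4 = 13; b_4 = 17; c_4 = 11.5; s_4 = 3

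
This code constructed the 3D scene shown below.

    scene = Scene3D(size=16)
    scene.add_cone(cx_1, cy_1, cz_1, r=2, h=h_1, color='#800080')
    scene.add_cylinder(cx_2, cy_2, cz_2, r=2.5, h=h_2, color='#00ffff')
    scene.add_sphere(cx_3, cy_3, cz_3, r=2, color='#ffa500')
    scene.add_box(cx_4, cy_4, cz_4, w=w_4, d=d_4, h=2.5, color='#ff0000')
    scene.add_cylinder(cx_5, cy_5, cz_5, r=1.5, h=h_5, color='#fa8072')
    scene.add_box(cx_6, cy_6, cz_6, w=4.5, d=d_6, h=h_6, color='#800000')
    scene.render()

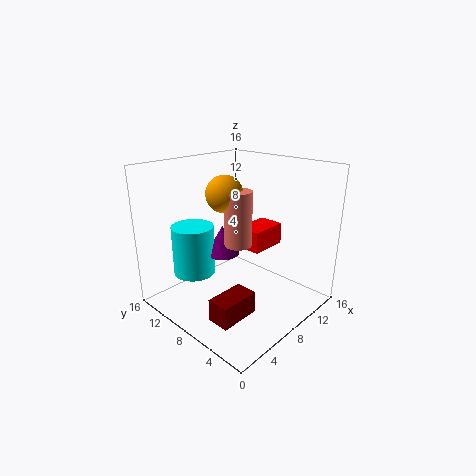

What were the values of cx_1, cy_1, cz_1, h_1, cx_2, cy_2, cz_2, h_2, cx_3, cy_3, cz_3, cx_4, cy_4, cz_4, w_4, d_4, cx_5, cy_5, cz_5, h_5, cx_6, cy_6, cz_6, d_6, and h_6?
cx_1 = 8.5
cy_1 = 11
cz_1 = 5
h_1 = 3.5
cx_2 = 6
cy_2 = 13.5
cz_2 = 2.5
h_2 = 6
cx_3 = 7
cy_3 = 9
cz_3 = 13
cx_4 = 9.5
cy_4 = 6.5
cz_4 = 6
w_4 = 4.5
d_4 = 3
cx_5 = 7.5
cy_5 = 7.5
cz_5 = 7.5
h_5 = 6
cx_6 = 2.5
cy_6 = 4.5
cz_6 = 0.5
d_6 = 2.5
h_6 = 2.5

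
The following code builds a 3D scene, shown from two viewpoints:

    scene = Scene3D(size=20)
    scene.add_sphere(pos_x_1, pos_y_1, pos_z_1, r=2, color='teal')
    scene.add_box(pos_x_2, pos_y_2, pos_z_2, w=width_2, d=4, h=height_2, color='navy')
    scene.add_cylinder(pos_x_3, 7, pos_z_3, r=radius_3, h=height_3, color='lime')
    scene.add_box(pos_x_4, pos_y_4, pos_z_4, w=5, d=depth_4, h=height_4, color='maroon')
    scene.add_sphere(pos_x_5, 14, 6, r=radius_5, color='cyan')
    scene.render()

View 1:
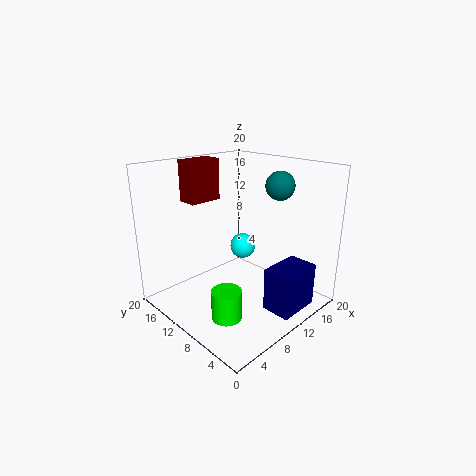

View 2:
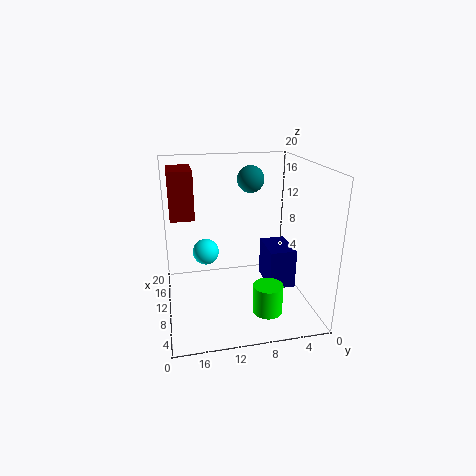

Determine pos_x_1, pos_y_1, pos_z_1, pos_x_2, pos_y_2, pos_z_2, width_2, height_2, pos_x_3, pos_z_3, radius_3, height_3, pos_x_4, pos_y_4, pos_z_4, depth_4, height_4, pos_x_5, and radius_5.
pos_x_1 = 15, pos_y_1 = 7, pos_z_1 = 17, pos_x_2 = 10, pos_y_2 = 1, pos_z_2 = 1, width_2 = 6, height_2 = 6, pos_x_3 = 5, pos_z_3 = 1, radius_3 = 2, height_3 = 4, pos_x_4 = 7, pos_y_4 = 16, pos_z_4 = 14, depth_4 = 3, height_4 = 6, pos_x_5 = 15, radius_5 = 2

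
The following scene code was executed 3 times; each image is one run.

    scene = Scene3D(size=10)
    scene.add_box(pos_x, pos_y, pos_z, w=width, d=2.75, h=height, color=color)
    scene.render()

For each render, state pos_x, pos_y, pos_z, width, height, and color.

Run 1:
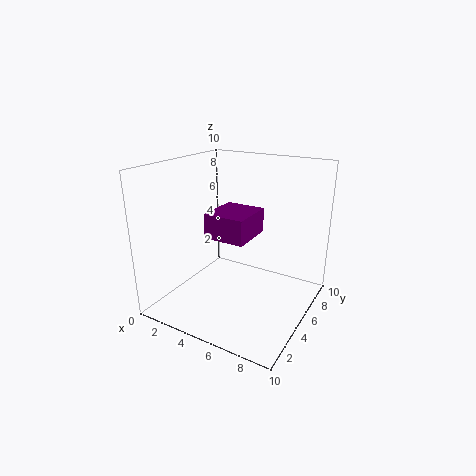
pos_x = 4.75, pos_y = 1.5, pos_z = 6.25, width = 2.5, height = 1.5, color = 'purple'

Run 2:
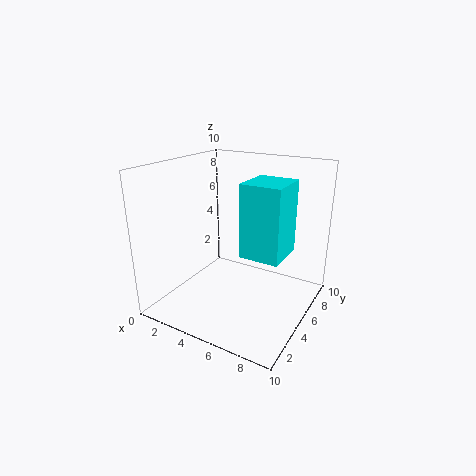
pos_x = 6.5, pos_y = 2.5, pos_z = 5, width = 2.5, height = 4.5, color = 'cyan'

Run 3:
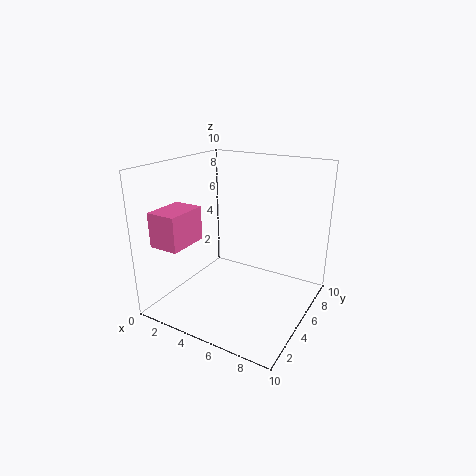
pos_x = 1.25, pos_y = 0.5, pos_z = 5.25, width = 2, height = 2.25, color = 'hotpink'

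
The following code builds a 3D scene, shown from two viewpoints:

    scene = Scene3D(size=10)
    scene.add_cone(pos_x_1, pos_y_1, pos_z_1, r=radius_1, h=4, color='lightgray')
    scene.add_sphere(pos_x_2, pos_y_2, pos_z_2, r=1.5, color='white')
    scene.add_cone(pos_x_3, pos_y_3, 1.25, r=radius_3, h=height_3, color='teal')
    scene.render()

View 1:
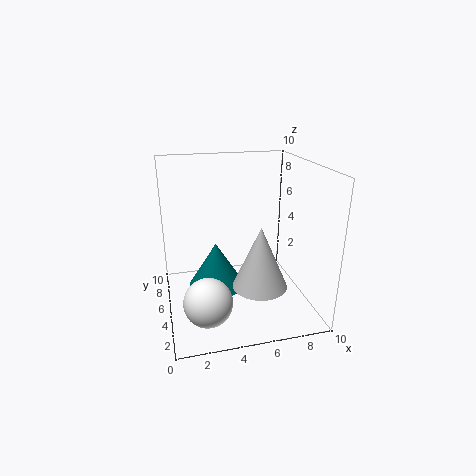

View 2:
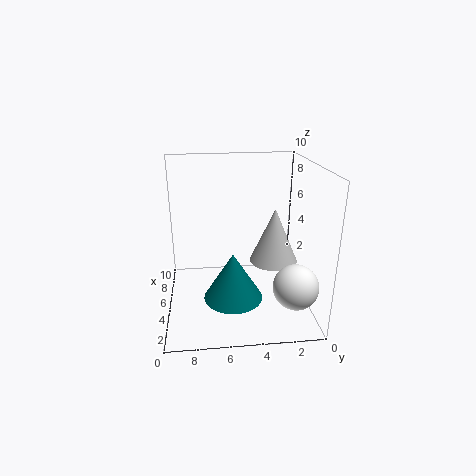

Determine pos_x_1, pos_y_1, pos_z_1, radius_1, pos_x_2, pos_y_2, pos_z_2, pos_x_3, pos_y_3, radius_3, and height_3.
pos_x_1 = 5.75; pos_y_1 = 2.25; pos_z_1 = 2.75; radius_1 = 1.75; pos_x_2 = 2.25; pos_y_2 = 1.5; pos_z_2 = 2.5; pos_x_3 = 3.5; pos_y_3 = 5.5; radius_3 = 2; height_3 = 3.25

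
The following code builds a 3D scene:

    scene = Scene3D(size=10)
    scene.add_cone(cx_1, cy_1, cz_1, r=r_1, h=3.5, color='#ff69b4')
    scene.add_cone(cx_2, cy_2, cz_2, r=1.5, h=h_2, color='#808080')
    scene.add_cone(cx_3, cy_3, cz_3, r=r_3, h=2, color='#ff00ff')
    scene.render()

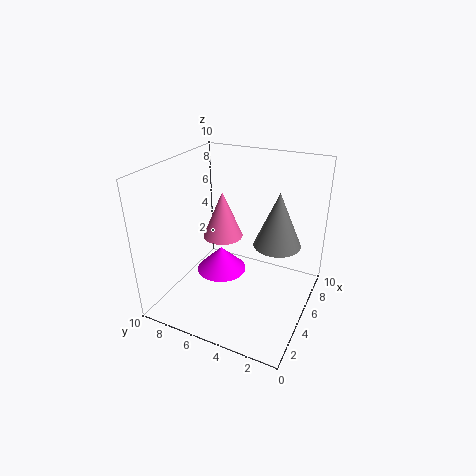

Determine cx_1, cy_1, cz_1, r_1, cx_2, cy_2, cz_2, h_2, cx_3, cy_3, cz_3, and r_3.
cx_1 = 6.5
cy_1 = 7
cz_1 = 4
r_1 = 1.5
cx_2 = 4.5
cy_2 = 2
cz_2 = 5.5
h_2 = 3.5
cx_3 = 7
cy_3 = 7.5
cz_3 = 0.5
r_3 = 2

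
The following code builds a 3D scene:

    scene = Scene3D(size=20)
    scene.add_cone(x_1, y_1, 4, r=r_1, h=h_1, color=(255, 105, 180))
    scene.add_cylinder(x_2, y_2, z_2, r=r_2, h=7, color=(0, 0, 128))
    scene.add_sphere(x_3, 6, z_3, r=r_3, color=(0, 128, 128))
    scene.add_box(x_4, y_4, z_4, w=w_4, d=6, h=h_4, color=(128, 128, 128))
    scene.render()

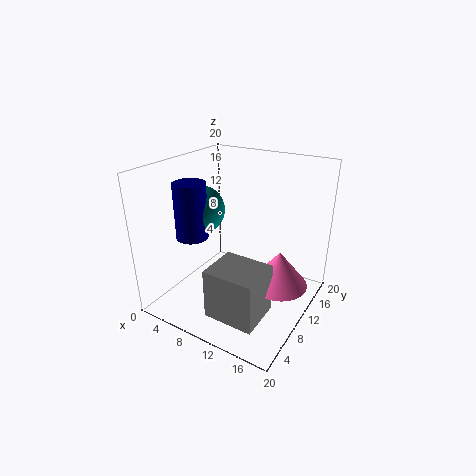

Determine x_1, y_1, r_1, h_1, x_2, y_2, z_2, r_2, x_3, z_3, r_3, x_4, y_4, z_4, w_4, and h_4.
x_1 = 16; y_1 = 11; r_1 = 4; h_1 = 5; x_2 = 7; y_2 = 4; z_2 = 12; r_2 = 2; x_3 = 7; z_3 = 15; r_3 = 3; x_4 = 9; y_4 = 3; z_4 = 1; w_4 = 7; h_4 = 7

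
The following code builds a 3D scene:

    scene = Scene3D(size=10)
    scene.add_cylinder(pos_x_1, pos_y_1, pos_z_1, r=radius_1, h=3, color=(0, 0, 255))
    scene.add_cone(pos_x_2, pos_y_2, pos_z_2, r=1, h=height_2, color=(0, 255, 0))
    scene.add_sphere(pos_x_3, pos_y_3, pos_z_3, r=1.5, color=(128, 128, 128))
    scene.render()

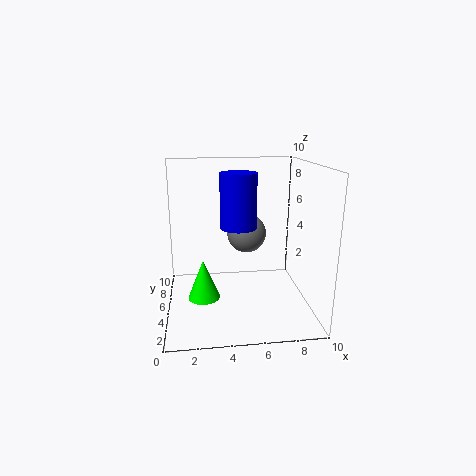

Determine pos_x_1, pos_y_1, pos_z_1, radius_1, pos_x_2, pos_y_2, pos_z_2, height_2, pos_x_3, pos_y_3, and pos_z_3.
pos_x_1 = 4.5, pos_y_1 = 1, pos_z_1 = 7, radius_1 = 1, pos_x_2 = 2.5, pos_y_2 = 2.5, pos_z_2 = 2, height_2 = 2.5, pos_x_3 = 6, pos_y_3 = 7.5, pos_z_3 = 4.5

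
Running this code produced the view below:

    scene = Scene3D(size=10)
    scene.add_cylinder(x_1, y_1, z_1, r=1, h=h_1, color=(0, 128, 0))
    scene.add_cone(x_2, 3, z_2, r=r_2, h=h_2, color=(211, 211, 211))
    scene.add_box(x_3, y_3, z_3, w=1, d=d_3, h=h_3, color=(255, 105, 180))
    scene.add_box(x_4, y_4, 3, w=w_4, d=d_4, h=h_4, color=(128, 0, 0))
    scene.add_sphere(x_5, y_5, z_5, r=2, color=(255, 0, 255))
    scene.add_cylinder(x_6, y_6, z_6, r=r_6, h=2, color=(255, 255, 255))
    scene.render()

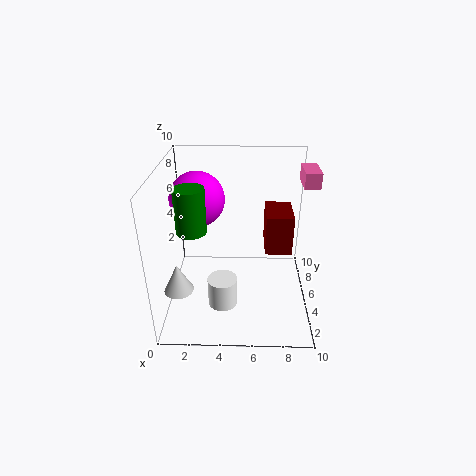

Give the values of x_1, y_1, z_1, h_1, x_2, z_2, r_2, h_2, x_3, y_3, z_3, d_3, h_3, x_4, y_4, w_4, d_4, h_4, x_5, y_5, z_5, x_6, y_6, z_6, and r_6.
x_1 = 2; y_1 = 4; z_1 = 6; h_1 = 3; x_2 = 1; z_2 = 2; r_2 = 1; h_2 = 2; x_3 = 9; y_3 = 4; z_3 = 9; d_3 = 2; h_3 = 1; x_4 = 7; y_4 = 6; w_4 = 2; d_4 = 3; h_4 = 3; x_5 = 2; y_5 = 7; z_5 = 7; x_6 = 4; y_6 = 3; z_6 = 1; r_6 = 1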